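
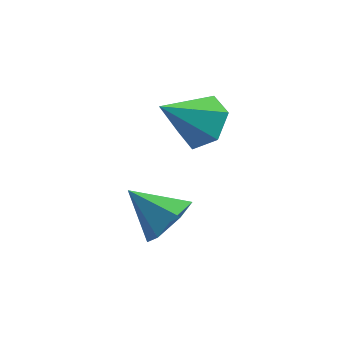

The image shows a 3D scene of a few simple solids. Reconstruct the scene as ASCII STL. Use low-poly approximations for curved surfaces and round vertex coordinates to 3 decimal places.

solid 
facet normal 0.539 0.533 -0.652
outer loop
vertex -1.082 4.274 3.052
vertex -1.897 4.268 2.374
vertex -1.805 5.047 3.087
endloop
endfacet
facet normal 0.221 0.164 0.961
outer loop
vertex -1.082 4.274 3.052
vertex -1.805 5.047 3.087
vertex -2.963 3.212 3.666
endloop
endfacet
facet normal 0.539 0.533 -0.652
outer loop
vertex -1.805 5.047 3.087
vertex -1.897 4.268 2.374
vertex -2.62 5.042 2.409
endloop
endfacet
facet normal -0.539 0.543 0.644
outer loop
vertex -1.805 5.047 3.087
vertex -2.62 5.042 2.409
vertex -2.963 3.212 3.666
endloop
endfacet
facet normal 0.539 0.533 -0.652
outer loop
vertex -2.62 5.042 2.409
vertex -1.897 4.268 2.374
vertex -2.711 4.262 1.696
endloop
endfacet
facet normal -0.987 0.155 -0.044
outer loop
vertex -2.62 5.042 2.409
vertex -2.711 4.262 1.696
vertex -2.963 3.212 3.666
endloop
endfacet
facet normal 0.539 0.533 -0.652
outer loop
vertex -2.711 4.262 1.696
vertex -1.897 4.268 2.374
vertex -1.988 3.489 1.662
endloop
endfacet
facet normal -0.674 -0.612 -0.413
outer loop
vertex -2.711 4.262 1.696
vertex -1.988 3.489 1.662
vertex -2.963 3.212 3.666
endloop
endfacet
facet normal 0.539 0.533 -0.652
outer loop
vertex -1.988 3.489 1.662
vertex -1.897 4.268 2.374
vertex -1.173 3.494 2.34
endloop
endfacet
facet normal 0.086 -0.992 -0.095
outer loop
vertex -1.988 3.489 1.662
vertex -1.173 3.494 2.34
vertex -2.963 3.212 3.666
endloop
endfacet
facet normal 0.539 0.533 -0.653
outer loop
vertex -1.173 3.494 2.34
vertex -1.897 4.268 2.374
vertex -1.082 4.274 3.052
endloop
endfacet
facet normal 0.534 -0.603 0.593
outer loop
vertex -1.173 3.494 2.34
vertex -1.082 4.274 3.052
vertex -2.963 3.212 3.666
endloop
endfacet
facet normal 0.811 -0.094 -0.578
outer loop
vertex -1.667 2.559 -0.06
vertex -2.2 1.988 -0.715
vertex -2.166 3.0 -0.832
endloop
endfacet
facet normal -0.079 0.843 0.532
outer loop
vertex -1.667 2.559 -0.06
vertex -2.166 3.0 -0.832
vertex -3.62 2.152 0.295
endloop
endfacet
facet normal 0.811 -0.094 -0.577
outer loop
vertex -2.166 3.0 -0.832
vertex -2.2 1.988 -0.715
vertex -2.699 2.429 -1.488
endloop
endfacet
facet normal -0.600 0.777 -0.189
outer loop
vertex -2.166 3.0 -0.832
vertex -2.699 2.429 -1.488
vertex -3.62 2.152 0.295
endloop
endfacet
facet normal 0.811 -0.095 -0.577
outer loop
vertex -2.699 2.429 -1.488
vertex -2.2 1.988 -0.715
vertex -2.734 1.416 -1.371
endloop
endfacet
facet normal -0.887 -0.023 -0.462
outer loop
vertex -2.699 2.429 -1.488
vertex -2.734 1.416 -1.371
vertex -3.62 2.152 0.295
endloop
endfacet
facet normal 0.811 -0.095 -0.577
outer loop
vertex -2.734 1.416 -1.371
vertex -2.2 1.988 -0.715
vertex -2.235 0.975 -0.598
endloop
endfacet
facet normal -0.652 -0.758 -0.012
outer loop
vertex -2.734 1.416 -1.371
vertex -2.235 0.975 -0.598
vertex -3.62 2.152 0.295
endloop
endfacet
facet normal 0.811 -0.095 -0.577
outer loop
vertex -2.235 0.975 -0.598
vertex -2.2 1.988 -0.715
vertex -1.702 1.546 0.057
endloop
endfacet
facet normal -0.131 -0.692 0.710
outer loop
vertex -2.235 0.975 -0.598
vertex -1.702 1.546 0.057
vertex -3.62 2.152 0.295
endloop
endfacet
facet normal 0.811 -0.095 -0.577
outer loop
vertex -1.702 1.546 0.057
vertex -2.2 1.988 -0.715
vertex -1.667 2.559 -0.06
endloop
endfacet
facet normal 0.156 0.108 0.982
outer loop
vertex -1.702 1.546 0.057
vertex -1.667 2.559 -0.06
vertex -3.62 2.152 0.295
endloop
endfacet

endsolid


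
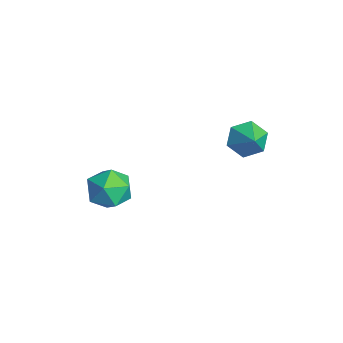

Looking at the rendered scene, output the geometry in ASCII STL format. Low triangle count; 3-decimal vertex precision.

solid 
facet normal 0.217 0.973 0.080
outer loop
vertex -0.969 -0.86 -4.048
vertex -1.822 -0.744 -3.154
vertex -0.65 -1.029 -2.861
endloop
endfacet
facet normal 0.789 0.601 -0.127
outer loop
vertex -0.969 -0.86 -4.048
vertex -0.65 -1.029 -2.861
vertex -0.21 -1.791 -3.736
endloop
endfacet
facet normal 0.626 0.264 -0.734
outer loop
vertex -0.969 -0.86 -4.048
vertex -0.21 -1.791 -3.736
vertex -1.11 -1.977 -4.57
endloop
endfacet
facet normal -0.048 0.428 -0.903
outer loop
vertex -0.969 -0.86 -4.048
vertex -1.11 -1.977 -4.57
vertex -2.106 -1.33 -4.21
endloop
endfacet
facet normal -0.301 0.866 -0.400
outer loop
vertex -0.969 -0.86 -4.048
vertex -2.106 -1.33 -4.21
vertex -1.822 -0.744 -3.154
endloop
endfacet
facet normal 0.922 0.106 0.371
outer loop
vertex -0.21 -1.791 -3.736
vertex -0.65 -1.029 -2.861
vertex -0.594 -2.25 -2.65
endloop
endfacet
facet normal -0.004 0.709 0.706
outer loop
vertex -0.65 -1.029 -2.861
vertex -1.822 -0.744 -3.154
vertex -1.59 -1.603 -2.29
endloop
endfacet
facet normal -0.841 0.536 -0.071
outer loop
vertex -1.822 -0.744 -3.154
vertex -2.106 -1.33 -4.21
vertex -2.49 -1.789 -3.124
endloop
endfacet
facet normal -0.432 -0.173 -0.885
outer loop
vertex -2.106 -1.33 -4.21
vertex -1.11 -1.977 -4.57
vertex -2.05 -2.551 -3.999
endloop
endfacet
facet normal 0.658 -0.438 -0.612
outer loop
vertex -1.11 -1.977 -4.57
vertex -0.21 -1.791 -3.736
vertex -0.878 -2.836 -3.706
endloop
endfacet
facet normal 0.048 -0.428 0.903
outer loop
vertex -1.731 -2.72 -2.812
vertex -0.594 -2.25 -2.65
vertex -1.59 -1.603 -2.29
endloop
endfacet
facet normal -0.626 -0.264 0.734
outer loop
vertex -1.731 -2.72 -2.812
vertex -1.59 -1.603 -2.29
vertex -2.49 -1.789 -3.124
endloop
endfacet
facet normal -0.789 -0.601 0.127
outer loop
vertex -1.731 -2.72 -2.812
vertex -2.49 -1.789 -3.124
vertex -2.05 -2.551 -3.999
endloop
endfacet
facet normal -0.217 -0.973 -0.080
outer loop
vertex -1.731 -2.72 -2.812
vertex -2.05 -2.551 -3.999
vertex -0.878 -2.836 -3.706
endloop
endfacet
facet normal 0.301 -0.866 0.400
outer loop
vertex -1.731 -2.72 -2.812
vertex -0.878 -2.836 -3.706
vertex -0.594 -2.25 -2.65
endloop
endfacet
facet normal 0.432 0.173 0.885
outer loop
vertex -1.59 -1.603 -2.29
vertex -0.594 -2.25 -2.65
vertex -0.65 -1.029 -2.861
endloop
endfacet
facet normal -0.658 0.438 0.612
outer loop
vertex -2.49 -1.789 -3.124
vertex -1.59 -1.603 -2.29
vertex -1.822 -0.744 -3.154
endloop
endfacet
facet normal -0.922 -0.106 -0.371
outer loop
vertex -2.05 -2.551 -3.999
vertex -2.49 -1.789 -3.124
vertex -2.106 -1.33 -4.21
endloop
endfacet
facet normal 0.004 -0.709 -0.706
outer loop
vertex -0.878 -2.836 -3.706
vertex -2.05 -2.551 -3.999
vertex -1.11 -1.977 -4.57
endloop
endfacet
facet normal 0.841 -0.536 0.071
outer loop
vertex -0.594 -2.25 -2.65
vertex -0.878 -2.836 -3.706
vertex -0.21 -1.791 -3.736
endloop
endfacet
facet normal -0.830 0.035 -0.557
outer loop
vertex 2.23 4.378 0.671
vertex 1.784 3.754 1.297
vertex 1.725 4.73 1.446
endloop
endfacet
facet normal 0.637 0.768 0.067
outer loop
vertex 2.23 4.378 0.671
vertex 1.725 4.73 1.446
vertex 2.896 3.706 2.043
endloop
endfacet
facet normal -0.830 0.035 -0.557
outer loop
vertex 1.725 4.73 1.446
vertex 1.784 3.754 1.297
vertex 1.279 4.106 2.072
endloop
endfacet
facet normal 0.170 0.634 0.754
outer loop
vertex 1.725 4.73 1.446
vertex 1.279 4.106 2.072
vertex 2.896 3.706 2.043
endloop
endfacet
facet normal -0.830 0.035 -0.557
outer loop
vertex 1.279 4.106 2.072
vertex 1.784 3.754 1.297
vertex 1.338 3.129 1.922
endloop
endfacet
facet normal -0.020 -0.153 0.988
outer loop
vertex 1.279 4.106 2.072
vertex 1.338 3.129 1.922
vertex 2.896 3.706 2.043
endloop
endfacet
facet normal -0.830 0.035 -0.557
outer loop
vertex 1.338 3.129 1.922
vertex 1.784 3.754 1.297
vertex 1.843 2.777 1.148
endloop
endfacet
facet normal 0.257 -0.806 0.534
outer loop
vertex 1.338 3.129 1.922
vertex 1.843 2.777 1.148
vertex 2.896 3.706 2.043
endloop
endfacet
facet normal -0.830 0.035 -0.557
outer loop
vertex 1.843 2.777 1.148
vertex 1.784 3.754 1.297
vertex 2.289 3.401 0.522
endloop
endfacet
facet normal 0.724 -0.672 -0.154
outer loop
vertex 1.843 2.777 1.148
vertex 2.289 3.401 0.522
vertex 2.896 3.706 2.043
endloop
endfacet
facet normal -0.830 0.035 -0.557
outer loop
vertex 2.289 3.401 0.522
vertex 1.784 3.754 1.297
vertex 2.23 4.378 0.671
endloop
endfacet
facet normal 0.915 0.114 -0.388
outer loop
vertex 2.289 3.401 0.522
vertex 2.23 4.378 0.671
vertex 2.896 3.706 2.043
endloop
endfacet

endsolid


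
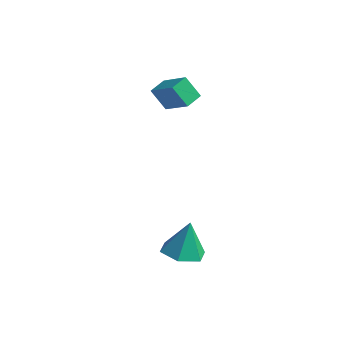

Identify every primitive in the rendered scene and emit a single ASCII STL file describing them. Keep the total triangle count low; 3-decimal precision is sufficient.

solid 
facet normal -0.741 0.251 -0.622
outer loop
vertex -1.057 1.187 0.446
vertex -0.873 1.99 0.551
vertex -0.348 1.137 -0.419
endloop
endfacet
facet normal -0.222 -0.967 -0.126
outer loop
vertex 0.853 0.73 0.589
vertex -1.057 1.187 0.446
vertex -0.348 1.137 -0.419
endloop
endfacet
facet normal -0.741 0.252 -0.623
outer loop
vertex -0.348 1.137 -0.419
vertex -0.873 1.99 0.551
vertex -0.163 1.94 -0.314
endloop
endfacet
facet normal 0.633 -0.045 -0.773
outer loop
vertex -0.163 1.94 -0.314
vertex 0.853 0.73 0.589
vertex -0.348 1.137 -0.419
endloop
endfacet
facet normal -0.633 0.044 0.773
outer loop
vertex -1.057 1.187 0.446
vertex 0.328 1.583 1.559
vertex -0.873 1.99 0.551
endloop
endfacet
facet normal -0.222 -0.967 -0.126
outer loop
vertex 0.143 0.78 1.454
vertex -1.057 1.187 0.446
vertex 0.853 0.73 0.589
endloop
endfacet
facet normal -0.634 0.045 0.772
outer loop
vertex 0.143 0.78 1.454
vertex 0.328 1.583 1.559
vertex -1.057 1.187 0.446
endloop
endfacet
facet normal 0.222 0.967 0.126
outer loop
vertex -0.873 1.99 0.551
vertex 0.328 1.583 1.559
vertex -0.163 1.94 -0.314
endloop
endfacet
facet normal 0.634 -0.044 -0.772
outer loop
vertex 1.037 1.533 0.694
vertex 0.853 0.73 0.589
vertex -0.163 1.94 -0.314
endloop
endfacet
facet normal 0.222 0.967 0.126
outer loop
vertex -0.163 1.94 -0.314
vertex 0.328 1.583 1.559
vertex 1.037 1.533 0.694
endloop
endfacet
facet normal 0.741 -0.251 0.623
outer loop
vertex 1.037 1.533 0.694
vertex 0.143 0.78 1.454
vertex 0.853 0.73 0.589
endloop
endfacet
facet normal 0.741 -0.252 0.622
outer loop
vertex 0.328 1.583 1.559
vertex 0.143 0.78 1.454
vertex 1.037 1.533 0.694
endloop
endfacet
facet normal -0.040 -0.361 -0.932
outer loop
vertex 3.813 -4.04 -3.988
vertex 2.909 -3.788 -4.047
vertex 3.583 -3.187 -4.309
endloop
endfacet
facet normal 0.875 0.358 0.325
outer loop
vertex 3.813 -4.04 -3.988
vertex 3.583 -3.187 -4.309
vertex 2.971 -3.232 -2.613
endloop
endfacet
facet normal -0.040 -0.361 -0.932
outer loop
vertex 3.583 -3.187 -4.309
vertex 2.909 -3.788 -4.047
vertex 2.679 -2.935 -4.368
endloop
endfacet
facet normal 0.259 0.958 0.119
outer loop
vertex 3.583 -3.187 -4.309
vertex 2.679 -2.935 -4.368
vertex 2.971 -3.232 -2.613
endloop
endfacet
facet normal -0.040 -0.361 -0.932
outer loop
vertex 2.679 -2.935 -4.368
vertex 2.909 -3.788 -4.047
vertex 2.006 -3.536 -4.106
endloop
endfacet
facet normal -0.597 0.769 0.229
outer loop
vertex 2.679 -2.935 -4.368
vertex 2.006 -3.536 -4.106
vertex 2.971 -3.232 -2.613
endloop
endfacet
facet normal -0.040 -0.361 -0.932
outer loop
vertex 2.006 -3.536 -4.106
vertex 2.909 -3.788 -4.047
vertex 2.236 -4.389 -3.785
endloop
endfacet
facet normal -0.838 -0.021 0.546
outer loop
vertex 2.006 -3.536 -4.106
vertex 2.236 -4.389 -3.785
vertex 2.971 -3.232 -2.613
endloop
endfacet
facet normal -0.040 -0.361 -0.932
outer loop
vertex 2.236 -4.389 -3.785
vertex 2.909 -3.788 -4.047
vertex 3.139 -4.641 -3.726
endloop
endfacet
facet normal -0.222 -0.621 0.752
outer loop
vertex 2.236 -4.389 -3.785
vertex 3.139 -4.641 -3.726
vertex 2.971 -3.232 -2.613
endloop
endfacet
facet normal -0.040 -0.361 -0.932
outer loop
vertex 3.139 -4.641 -3.726
vertex 2.909 -3.788 -4.047
vertex 3.813 -4.04 -3.988
endloop
endfacet
facet normal 0.634 -0.431 0.642
outer loop
vertex 3.139 -4.641 -3.726
vertex 3.813 -4.04 -3.988
vertex 2.971 -3.232 -2.613
endloop
endfacet

endsolid


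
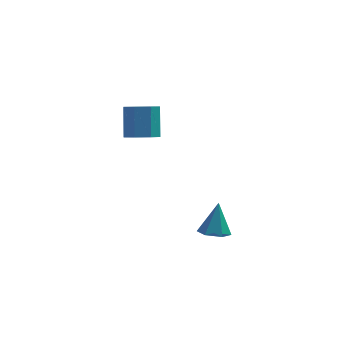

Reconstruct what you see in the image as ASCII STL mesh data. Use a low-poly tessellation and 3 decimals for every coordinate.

solid 
facet normal 0.001 -0.566 -0.825
outer loop
vertex 0.893 1.271 1.788
vertex 0.551 1.775 1.442
vertex 1.242 1.681 1.507
endloop
endfacet
facet normal 0.818 -0.474 0.325
outer loop
vertex 0.893 1.271 1.788
vertex 1.242 1.681 1.507
vertex 0.891 2.061 2.943
endloop
endfacet
facet normal 0.819 -0.473 0.325
outer loop
vertex 0.891 2.061 2.943
vertex 1.242 1.681 1.507
vertex 1.24 2.472 2.663
endloop
endfacet
facet normal -0.002 0.564 0.826
outer loop
vertex 0.891 2.061 2.943
vertex 1.24 2.472 2.663
vertex 0.549 2.565 2.598
endloop
endfacet
facet normal 0.001 -0.564 -0.826
outer loop
vertex 1.242 1.681 1.507
vertex 0.551 1.775 1.442
vertex 1.071 2.162 1.178
endloop
endfacet
facet normal 0.960 0.233 -0.158
outer loop
vertex 1.242 1.681 1.507
vertex 1.071 2.162 1.178
vertex 1.24 2.472 2.663
endloop
endfacet
facet normal 0.959 0.235 -0.158
outer loop
vertex 1.24 2.472 2.663
vertex 1.071 2.162 1.178
vertex 1.068 2.953 2.334
endloop
endfacet
facet normal -0.002 0.564 0.826
outer loop
vertex 1.24 2.472 2.663
vertex 1.068 2.953 2.334
vertex 0.549 2.565 2.598
endloop
endfacet
facet normal 0.001 -0.565 -0.825
outer loop
vertex 1.071 2.162 1.178
vertex 0.551 1.775 1.442
vertex 0.508 2.351 1.048
endloop
endfacet
facet normal 0.377 0.765 -0.522
outer loop
vertex 1.071 2.162 1.178
vertex 0.508 2.351 1.048
vertex 1.068 2.953 2.334
endloop
endfacet
facet normal 0.379 0.764 -0.523
outer loop
vertex 1.068 2.953 2.334
vertex 0.508 2.351 1.048
vertex 0.506 3.142 2.203
endloop
endfacet
facet normal -0.002 0.565 0.825
outer loop
vertex 1.068 2.953 2.334
vertex 0.506 3.142 2.203
vertex 0.549 2.565 2.598
endloop
endfacet
facet normal 0.002 -0.564 -0.825
outer loop
vertex 0.508 2.351 1.048
vertex 0.551 1.775 1.442
vertex -0.022 2.106 1.214
endloop
endfacet
facet normal -0.488 0.720 -0.494
outer loop
vertex 0.508 2.351 1.048
vertex -0.022 2.106 1.214
vertex 0.506 3.142 2.203
endloop
endfacet
facet normal -0.488 0.720 -0.493
outer loop
vertex 0.506 3.142 2.203
vertex -0.022 2.106 1.214
vertex -0.024 2.897 2.37
endloop
endfacet
facet normal -0.001 0.565 0.825
outer loop
vertex 0.506 3.142 2.203
vertex -0.024 2.897 2.37
vertex 0.549 2.565 2.598
endloop
endfacet
facet normal 0.002 -0.565 -0.825
outer loop
vertex -0.022 2.106 1.214
vertex 0.551 1.775 1.442
vertex -0.121 1.611 1.553
endloop
endfacet
facet normal -0.987 0.134 -0.093
outer loop
vertex -0.022 2.106 1.214
vertex -0.121 1.611 1.553
vertex -0.024 2.897 2.37
endloop
endfacet
facet normal -0.987 0.134 -0.093
outer loop
vertex -0.024 2.897 2.37
vertex -0.121 1.611 1.553
vertex -0.123 2.402 2.708
endloop
endfacet
facet normal -0.002 0.564 0.826
outer loop
vertex -0.024 2.897 2.37
vertex -0.123 2.402 2.708
vertex 0.549 2.565 2.598
endloop
endfacet
facet normal 0.002 -0.565 -0.825
outer loop
vertex -0.121 1.611 1.553
vertex 0.551 1.775 1.442
vertex 0.286 1.24 1.808
endloop
endfacet
facet normal -0.742 -0.554 0.378
outer loop
vertex -0.121 1.611 1.553
vertex 0.286 1.24 1.808
vertex -0.123 2.402 2.708
endloop
endfacet
facet normal -0.742 -0.554 0.377
outer loop
vertex -0.123 2.402 2.708
vertex 0.286 1.24 1.808
vertex 0.284 2.03 2.963
endloop
endfacet
facet normal -0.002 0.564 0.826
outer loop
vertex -0.123 2.402 2.708
vertex 0.284 2.03 2.963
vertex 0.549 2.565 2.598
endloop
endfacet
facet normal 0.002 -0.565 -0.825
outer loop
vertex 0.286 1.24 1.808
vertex 0.551 1.775 1.442
vertex 0.893 1.271 1.788
endloop
endfacet
facet normal 0.061 -0.824 0.564
outer loop
vertex 0.286 1.24 1.808
vertex 0.893 1.271 1.788
vertex 0.284 2.03 2.963
endloop
endfacet
facet normal 0.061 -0.824 0.564
outer loop
vertex 0.284 2.03 2.963
vertex 0.893 1.271 1.788
vertex 0.891 2.061 2.943
endloop
endfacet
facet normal -0.002 0.564 0.826
outer loop
vertex 0.284 2.03 2.963
vertex 0.891 2.061 2.943
vertex 0.549 2.565 2.598
endloop
endfacet
facet normal -0.129 -0.409 -0.903
outer loop
vertex 3.455 -2.025 -0.993
vertex 3.113 -2.476 -0.74
vertex 2.842 -1.955 -0.937
endloop
endfacet
facet normal 0.108 0.993 -0.056
outer loop
vertex 3.455 -2.025 -0.993
vertex 2.842 -1.955 -0.937
vertex 3.287 -1.924 0.48
endloop
endfacet
facet normal -0.129 -0.409 -0.903
outer loop
vertex 2.842 -1.955 -0.937
vertex 3.113 -2.476 -0.74
vertex 2.5 -2.406 -0.684
endloop
endfacet
facet normal -0.718 0.663 0.211
outer loop
vertex 2.842 -1.955 -0.937
vertex 2.5 -2.406 -0.684
vertex 3.287 -1.924 0.48
endloop
endfacet
facet normal -0.129 -0.409 -0.903
outer loop
vertex 2.5 -2.406 -0.684
vertex 3.113 -2.476 -0.74
vertex 2.771 -2.927 -0.487
endloop
endfacet
facet normal -0.779 -0.178 0.601
outer loop
vertex 2.5 -2.406 -0.684
vertex 2.771 -2.927 -0.487
vertex 3.287 -1.924 0.48
endloop
endfacet
facet normal -0.129 -0.409 -0.903
outer loop
vertex 2.771 -2.927 -0.487
vertex 3.113 -2.476 -0.74
vertex 3.385 -2.997 -0.543
endloop
endfacet
facet normal -0.013 -0.691 0.723
outer loop
vertex 2.771 -2.927 -0.487
vertex 3.385 -2.997 -0.543
vertex 3.287 -1.924 0.48
endloop
endfacet
facet normal -0.128 -0.408 -0.904
outer loop
vertex 3.385 -2.997 -0.543
vertex 3.113 -2.476 -0.74
vertex 3.727 -2.546 -0.795
endloop
endfacet
facet normal 0.813 -0.361 0.457
outer loop
vertex 3.385 -2.997 -0.543
vertex 3.727 -2.546 -0.795
vertex 3.287 -1.924 0.48
endloop
endfacet
facet normal -0.128 -0.410 -0.903
outer loop
vertex 3.727 -2.546 -0.795
vertex 3.113 -2.476 -0.74
vertex 3.455 -2.025 -0.993
endloop
endfacet
facet normal 0.874 0.482 0.067
outer loop
vertex 3.727 -2.546 -0.795
vertex 3.455 -2.025 -0.993
vertex 3.287 -1.924 0.48
endloop
endfacet

endsolid


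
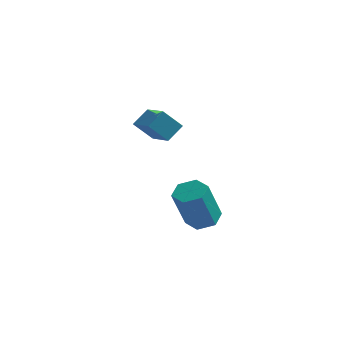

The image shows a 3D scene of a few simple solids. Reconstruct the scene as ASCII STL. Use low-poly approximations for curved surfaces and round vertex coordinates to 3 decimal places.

solid 
facet normal 0.197 0.328 -0.924
outer loop
vertex 0.879 0.671 -2.884
vertex 0.262 1.146 -2.847
vertex 0.962 1.396 -2.609
endloop
endfacet
facet normal 0.975 -0.168 0.148
outer loop
vertex 0.879 0.671 -2.884
vertex 0.962 1.396 -2.609
vertex 0.475 -0.002 -0.99
endloop
endfacet
facet normal 0.975 -0.168 0.148
outer loop
vertex 0.475 -0.002 -0.99
vertex 0.962 1.396 -2.609
vertex 0.558 0.723 -0.715
endloop
endfacet
facet normal -0.198 -0.328 0.924
outer loop
vertex 0.475 -0.002 -0.99
vertex 0.558 0.723 -0.715
vertex -0.142 0.474 -0.953
endloop
endfacet
facet normal 0.197 0.328 -0.924
outer loop
vertex 0.962 1.396 -2.609
vertex 0.262 1.146 -2.847
vertex 0.345 1.871 -2.572
endloop
endfacet
facet normal 0.578 0.722 0.380
outer loop
vertex 0.962 1.396 -2.609
vertex 0.345 1.871 -2.572
vertex 0.558 0.723 -0.715
endloop
endfacet
facet normal 0.579 0.721 0.380
outer loop
vertex 0.558 0.723 -0.715
vertex 0.345 1.871 -2.572
vertex -0.059 1.199 -0.678
endloop
endfacet
facet normal -0.198 -0.328 0.924
outer loop
vertex 0.558 0.723 -0.715
vertex -0.059 1.199 -0.678
vertex -0.142 0.474 -0.953
endloop
endfacet
facet normal 0.198 0.328 -0.924
outer loop
vertex 0.345 1.871 -2.572
vertex 0.262 1.146 -2.847
vertex -0.355 1.622 -2.81
endloop
endfacet
facet normal -0.395 0.889 0.231
outer loop
vertex 0.345 1.871 -2.572
vertex -0.355 1.622 -2.81
vertex -0.059 1.199 -0.678
endloop
endfacet
facet normal -0.396 0.889 0.231
outer loop
vertex -0.059 1.199 -0.678
vertex -0.355 1.622 -2.81
vertex -0.759 0.949 -0.916
endloop
endfacet
facet normal -0.197 -0.328 0.924
outer loop
vertex -0.059 1.199 -0.678
vertex -0.759 0.949 -0.916
vertex -0.142 0.474 -0.953
endloop
endfacet
facet normal 0.198 0.328 -0.924
outer loop
vertex -0.355 1.622 -2.81
vertex 0.262 1.146 -2.847
vertex -0.438 0.897 -3.085
endloop
endfacet
facet normal -0.975 0.168 -0.148
outer loop
vertex -0.355 1.622 -2.81
vertex -0.438 0.897 -3.085
vertex -0.759 0.949 -0.916
endloop
endfacet
facet normal -0.975 0.168 -0.148
outer loop
vertex -0.759 0.949 -0.916
vertex -0.438 0.897 -3.085
vertex -0.842 0.224 -1.191
endloop
endfacet
facet normal -0.197 -0.328 0.924
outer loop
vertex -0.759 0.949 -0.916
vertex -0.842 0.224 -1.191
vertex -0.142 0.474 -0.953
endloop
endfacet
facet normal 0.198 0.328 -0.924
outer loop
vertex -0.438 0.897 -3.085
vertex 0.262 1.146 -2.847
vertex 0.179 0.421 -3.122
endloop
endfacet
facet normal -0.579 -0.721 -0.380
outer loop
vertex -0.438 0.897 -3.085
vertex 0.179 0.421 -3.122
vertex -0.842 0.224 -1.191
endloop
endfacet
facet normal -0.579 -0.722 -0.380
outer loop
vertex -0.842 0.224 -1.191
vertex 0.179 0.421 -3.122
vertex -0.225 -0.251 -1.228
endloop
endfacet
facet normal -0.197 -0.328 0.924
outer loop
vertex -0.842 0.224 -1.191
vertex -0.225 -0.251 -1.228
vertex -0.142 0.474 -0.953
endloop
endfacet
facet normal 0.197 0.328 -0.924
outer loop
vertex 0.179 0.421 -3.122
vertex 0.262 1.146 -2.847
vertex 0.879 0.671 -2.884
endloop
endfacet
facet normal 0.396 -0.889 -0.231
outer loop
vertex 0.179 0.421 -3.122
vertex 0.879 0.671 -2.884
vertex -0.225 -0.251 -1.228
endloop
endfacet
facet normal 0.395 -0.889 -0.232
outer loop
vertex -0.225 -0.251 -1.228
vertex 0.879 0.671 -2.884
vertex 0.475 -0.002 -0.99
endloop
endfacet
facet normal -0.198 -0.328 0.924
outer loop
vertex -0.225 -0.251 -1.228
vertex 0.475 -0.002 -0.99
vertex -0.142 0.474 -0.953
endloop
endfacet
facet normal -0.645 -0.221 0.732
outer loop
vertex -1.581 -0.484 3.018
vertex -1.163 0.169 3.583
vertex -2.498 0.536 2.518
endloop
endfacet
facet normal -0.435 -0.680 -0.590
outer loop
vertex -1.757 0.791 1.677
vertex -1.581 -0.484 3.018
vertex -2.498 0.536 2.518
endloop
endfacet
facet normal -0.645 -0.222 0.732
outer loop
vertex -2.498 0.536 2.518
vertex -1.163 0.169 3.583
vertex -2.08 1.189 3.084
endloop
endfacet
facet normal -0.628 0.699 -0.342
outer loop
vertex -2.08 1.189 3.084
vertex -1.757 0.791 1.677
vertex -2.498 0.536 2.518
endloop
endfacet
facet normal 0.629 -0.698 0.342
outer loop
vertex -1.581 -0.484 3.018
vertex -0.422 0.424 2.742
vertex -1.163 0.169 3.583
endloop
endfacet
facet normal -0.436 -0.680 -0.589
outer loop
vertex -0.84 -0.229 2.176
vertex -1.581 -0.484 3.018
vertex -1.757 0.791 1.677
endloop
endfacet
facet normal 0.629 -0.699 0.342
outer loop
vertex -0.84 -0.229 2.176
vertex -0.422 0.424 2.742
vertex -1.581 -0.484 3.018
endloop
endfacet
facet normal 0.435 0.680 0.590
outer loop
vertex -1.163 0.169 3.583
vertex -0.422 0.424 2.742
vertex -2.08 1.189 3.084
endloop
endfacet
facet normal -0.629 0.698 -0.342
outer loop
vertex -1.339 1.444 2.242
vertex -1.757 0.791 1.677
vertex -2.08 1.189 3.084
endloop
endfacet
facet normal 0.436 0.680 0.589
outer loop
vertex -2.08 1.189 3.084
vertex -0.422 0.424 2.742
vertex -1.339 1.444 2.242
endloop
endfacet
facet normal 0.644 0.221 -0.732
outer loop
vertex -1.339 1.444 2.242
vertex -0.84 -0.229 2.176
vertex -1.757 0.791 1.677
endloop
endfacet
facet normal 0.645 0.221 -0.732
outer loop
vertex -0.422 0.424 2.742
vertex -0.84 -0.229 2.176
vertex -1.339 1.444 2.242
endloop
endfacet

endsolid


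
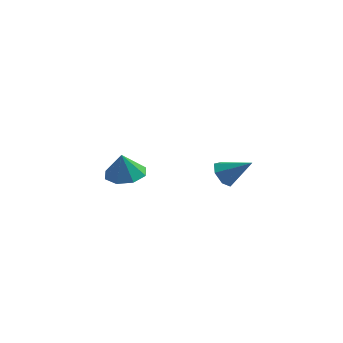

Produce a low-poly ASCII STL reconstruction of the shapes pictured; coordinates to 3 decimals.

solid 
facet normal 0.115 0.078 -0.990
outer loop
vertex -1.534 1.64 -2.922
vertex -1.997 2.353 -2.92
vertex -1.17 2.172 -2.838
endloop
endfacet
facet normal 0.599 -0.507 0.620
outer loop
vertex -1.534 1.64 -2.922
vertex -1.17 2.172 -2.838
vertex -2.123 2.267 -1.84
endloop
endfacet
facet normal 0.116 0.079 -0.990
outer loop
vertex -1.17 2.172 -2.838
vertex -1.997 2.353 -2.92
vertex -1.291 2.811 -2.801
endloop
endfacet
facet normal 0.724 0.098 0.682
outer loop
vertex -1.17 2.172 -2.838
vertex -1.291 2.811 -2.801
vertex -2.123 2.267 -1.84
endloop
endfacet
facet normal 0.116 0.079 -0.990
outer loop
vertex -1.291 2.811 -2.801
vertex -1.997 2.353 -2.92
vertex -1.825 3.181 -2.834
endloop
endfacet
facet normal 0.386 0.618 0.684
outer loop
vertex -1.291 2.811 -2.801
vertex -1.825 3.181 -2.834
vertex -2.123 2.267 -1.84
endloop
endfacet
facet normal 0.115 0.079 -0.990
outer loop
vertex -1.825 3.181 -2.834
vertex -1.997 2.353 -2.92
vertex -2.46 3.066 -2.917
endloop
endfacet
facet normal -0.217 0.750 0.625
outer loop
vertex -1.825 3.181 -2.834
vertex -2.46 3.066 -2.917
vertex -2.123 2.267 -1.84
endloop
endfacet
facet normal 0.115 0.079 -0.990
outer loop
vertex -2.46 3.066 -2.917
vertex -1.997 2.353 -2.92
vertex -2.824 2.533 -3.002
endloop
endfacet
facet normal -0.734 0.415 0.538
outer loop
vertex -2.46 3.066 -2.917
vertex -2.824 2.533 -3.002
vertex -2.123 2.267 -1.84
endloop
endfacet
facet normal 0.115 0.078 -0.990
outer loop
vertex -2.824 2.533 -3.002
vertex -1.997 2.353 -2.92
vertex -2.703 1.895 -3.038
endloop
endfacet
facet normal -0.859 -0.190 0.475
outer loop
vertex -2.824 2.533 -3.002
vertex -2.703 1.895 -3.038
vertex -2.123 2.267 -1.84
endloop
endfacet
facet normal 0.115 0.078 -0.990
outer loop
vertex -2.703 1.895 -3.038
vertex -1.997 2.353 -2.92
vertex -2.169 1.525 -3.005
endloop
endfacet
facet normal -0.521 -0.710 0.473
outer loop
vertex -2.703 1.895 -3.038
vertex -2.169 1.525 -3.005
vertex -2.123 2.267 -1.84
endloop
endfacet
facet normal 0.115 0.078 -0.990
outer loop
vertex -2.169 1.525 -3.005
vertex -1.997 2.353 -2.92
vertex -1.534 1.64 -2.922
endloop
endfacet
facet normal 0.083 -0.842 0.533
outer loop
vertex -2.169 1.525 -3.005
vertex -1.534 1.64 -2.922
vertex -2.123 2.267 -1.84
endloop
endfacet
facet normal -0.814 0.017 -0.580
outer loop
vertex 2.666 -1.327 -0.661
vertex 2.364 -1.04 -0.229
vertex 2.688 -0.807 -0.677
endloop
endfacet
facet normal 0.853 -0.052 -0.520
outer loop
vertex 2.666 -1.327 -0.661
vertex 2.688 -0.807 -0.677
vertex 3.396 -1.06 0.509
endloop
endfacet
facet normal -0.814 0.016 -0.580
outer loop
vertex 2.688 -0.807 -0.677
vertex 2.364 -1.04 -0.229
vertex 2.466 -0.462 -0.356
endloop
endfacet
facet normal 0.682 0.683 -0.262
outer loop
vertex 2.688 -0.807 -0.677
vertex 2.466 -0.462 -0.356
vertex 3.396 -1.06 0.509
endloop
endfacet
facet normal -0.813 0.015 -0.583
outer loop
vertex 2.466 -0.462 -0.356
vertex 2.364 -1.04 -0.229
vertex 2.166 -0.553 0.06
endloop
endfacet
facet normal 0.237 0.899 0.367
outer loop
vertex 2.466 -0.462 -0.356
vertex 2.166 -0.553 0.06
vertex 3.396 -1.06 0.509
endloop
endfacet
facet normal -0.812 0.016 -0.583
outer loop
vertex 2.166 -0.553 0.06
vertex 2.364 -1.04 -0.229
vertex 2.015 -1.01 0.258
endloop
endfacet
facet normal -0.146 0.433 0.889
outer loop
vertex 2.166 -0.553 0.06
vertex 2.015 -1.01 0.258
vertex 3.396 -1.06 0.509
endloop
endfacet
facet normal -0.812 0.015 -0.583
outer loop
vertex 2.015 -1.01 0.258
vertex 2.364 -1.04 -0.229
vertex 2.127 -1.489 0.09
endloop
endfacet
facet normal -0.179 -0.363 0.914
outer loop
vertex 2.015 -1.01 0.258
vertex 2.127 -1.489 0.09
vertex 3.396 -1.06 0.509
endloop
endfacet
facet normal -0.814 0.017 -0.581
outer loop
vertex 2.127 -1.489 0.09
vertex 2.364 -1.04 -0.229
vertex 2.416 -1.631 -0.319
endloop
endfacet
facet normal 0.161 -0.891 0.424
outer loop
vertex 2.127 -1.489 0.09
vertex 2.416 -1.631 -0.319
vertex 3.396 -1.06 0.509
endloop
endfacet
facet normal -0.814 0.017 -0.580
outer loop
vertex 2.416 -1.631 -0.319
vertex 2.364 -1.04 -0.229
vertex 2.666 -1.327 -0.661
endloop
endfacet
facet normal 0.621 -0.753 -0.216
outer loop
vertex 2.416 -1.631 -0.319
vertex 2.666 -1.327 -0.661
vertex 3.396 -1.06 0.509
endloop
endfacet

endsolid


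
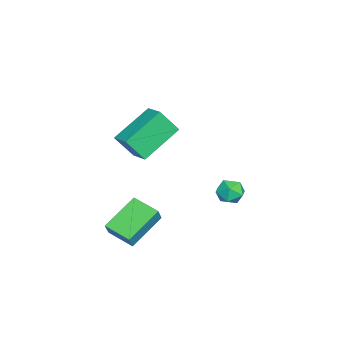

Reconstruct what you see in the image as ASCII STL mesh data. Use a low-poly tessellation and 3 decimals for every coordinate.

solid 
facet normal -0.709 0.501 0.495
outer loop
vertex -0.754 -2.027 -1.266
vertex -0.183 -0.912 -1.577
vertex -1.231 -1.985 -1.992
endloop
endfacet
facet normal -0.443 -0.864 0.241
outer loop
vertex 0.103 -2.928 -2.923
vertex -0.754 -2.027 -1.266
vertex -1.231 -1.985 -1.992
endloop
endfacet
facet normal -0.710 0.502 0.495
outer loop
vertex -1.231 -1.985 -1.992
vertex -0.183 -0.912 -1.577
vertex -0.66 -0.871 -2.303
endloop
endfacet
facet normal -0.549 0.048 -0.835
outer loop
vertex -0.66 -0.871 -2.303
vertex 0.103 -2.928 -2.923
vertex -1.231 -1.985 -1.992
endloop
endfacet
facet normal 0.549 -0.048 0.835
outer loop
vertex -0.754 -2.027 -1.266
vertex 1.151 -1.855 -2.508
vertex -0.183 -0.912 -1.577
endloop
endfacet
facet normal -0.442 -0.864 0.241
outer loop
vertex 0.58 -2.969 -2.197
vertex -0.754 -2.027 -1.266
vertex 0.103 -2.928 -2.923
endloop
endfacet
facet normal 0.549 -0.048 0.835
outer loop
vertex 0.58 -2.969 -2.197
vertex 1.151 -1.855 -2.508
vertex -0.754 -2.027 -1.266
endloop
endfacet
facet normal 0.442 0.864 -0.242
outer loop
vertex -0.183 -0.912 -1.577
vertex 1.151 -1.855 -2.508
vertex -0.66 -0.871 -2.303
endloop
endfacet
facet normal -0.549 0.048 -0.835
outer loop
vertex 0.674 -1.813 -3.234
vertex 0.103 -2.928 -2.923
vertex -0.66 -0.871 -2.303
endloop
endfacet
facet normal 0.442 0.864 -0.241
outer loop
vertex -0.66 -0.871 -2.303
vertex 1.151 -1.855 -2.508
vertex 0.674 -1.813 -3.234
endloop
endfacet
facet normal 0.710 -0.501 -0.495
outer loop
vertex 0.674 -1.813 -3.234
vertex 0.58 -2.969 -2.197
vertex 0.103 -2.928 -2.923
endloop
endfacet
facet normal 0.709 -0.502 -0.495
outer loop
vertex 1.151 -1.855 -2.508
vertex 0.58 -2.969 -2.197
vertex 0.674 -1.813 -3.234
endloop
endfacet
facet normal 0.093 0.911 -0.403
outer loop
vertex -3.645 1.832 -3.089
vertex -4.147 2.08 -2.644
vertex -3.458 2.095 -2.451
endloop
endfacet
facet normal 0.709 0.554 -0.436
outer loop
vertex -3.645 1.832 -3.089
vertex -3.458 2.095 -2.451
vertex -3.146 1.501 -2.698
endloop
endfacet
facet normal 0.596 -0.049 -0.802
outer loop
vertex -3.645 1.832 -3.089
vertex -3.146 1.501 -2.698
vertex -3.642 1.118 -3.043
endloop
endfacet
facet normal -0.092 -0.064 -0.994
outer loop
vertex -3.645 1.832 -3.089
vertex -3.642 1.118 -3.043
vertex -4.26 1.476 -3.009
endloop
endfacet
facet normal -0.403 0.527 -0.748
outer loop
vertex -3.645 1.832 -3.089
vertex -4.26 1.476 -3.009
vertex -4.147 2.08 -2.644
endloop
endfacet
facet normal 0.898 0.376 0.230
outer loop
vertex -3.146 1.501 -2.698
vertex -3.458 2.095 -2.451
vertex -3.34 1.544 -2.011
endloop
endfacet
facet normal -0.100 0.954 0.283
outer loop
vertex -3.458 2.095 -2.451
vertex -4.147 2.08 -2.644
vertex -3.958 1.902 -1.977
endloop
endfacet
facet normal -0.901 0.335 -0.275
outer loop
vertex -4.147 2.08 -2.644
vertex -4.26 1.476 -3.009
vertex -4.454 1.519 -2.322
endloop
endfacet
facet normal -0.398 -0.623 -0.673
outer loop
vertex -4.26 1.476 -3.009
vertex -3.642 1.118 -3.043
vertex -4.142 0.925 -2.569
endloop
endfacet
facet normal 0.714 -0.599 -0.362
outer loop
vertex -3.642 1.118 -3.043
vertex -3.146 1.501 -2.698
vertex -3.453 0.94 -2.376
endloop
endfacet
facet normal 0.092 0.064 0.994
outer loop
vertex -3.955 1.188 -1.931
vertex -3.34 1.544 -2.011
vertex -3.958 1.902 -1.977
endloop
endfacet
facet normal -0.596 0.049 0.802
outer loop
vertex -3.955 1.188 -1.931
vertex -3.958 1.902 -1.977
vertex -4.454 1.519 -2.322
endloop
endfacet
facet normal -0.709 -0.554 0.436
outer loop
vertex -3.955 1.188 -1.931
vertex -4.454 1.519 -2.322
vertex -4.142 0.925 -2.569
endloop
endfacet
facet normal -0.093 -0.911 0.403
outer loop
vertex -3.955 1.188 -1.931
vertex -4.142 0.925 -2.569
vertex -3.453 0.94 -2.376
endloop
endfacet
facet normal 0.403 -0.527 0.748
outer loop
vertex -3.955 1.188 -1.931
vertex -3.453 0.94 -2.376
vertex -3.34 1.544 -2.011
endloop
endfacet
facet normal 0.398 0.623 0.673
outer loop
vertex -3.958 1.902 -1.977
vertex -3.34 1.544 -2.011
vertex -3.458 2.095 -2.451
endloop
endfacet
facet normal -0.714 0.599 0.362
outer loop
vertex -4.454 1.519 -2.322
vertex -3.958 1.902 -1.977
vertex -4.147 2.08 -2.644
endloop
endfacet
facet normal -0.898 -0.376 -0.230
outer loop
vertex -4.142 0.925 -2.569
vertex -4.454 1.519 -2.322
vertex -4.26 1.476 -3.009
endloop
endfacet
facet normal 0.100 -0.954 -0.283
outer loop
vertex -3.453 0.94 -2.376
vertex -4.142 0.925 -2.569
vertex -3.642 1.118 -3.043
endloop
endfacet
facet normal 0.901 -0.335 0.275
outer loop
vertex -3.34 1.544 -2.011
vertex -3.453 0.94 -2.376
vertex -3.146 1.501 -2.698
endloop
endfacet
facet normal -0.659 0.554 0.508
outer loop
vertex -2.042 -1.651 3.342
vertex -1.299 -1.031 3.63
vertex -2.247 -0.904 2.261
endloop
endfacet
facet normal -0.735 -0.615 -0.286
outer loop
vertex -0.881 -2.049 1.21
vertex -2.042 -1.651 3.342
vertex -2.247 -0.904 2.261
endloop
endfacet
facet normal -0.660 0.553 0.508
outer loop
vertex -2.247 -0.904 2.261
vertex -1.299 -1.031 3.63
vertex -1.504 -0.283 2.55
endloop
endfacet
facet normal -0.154 0.562 -0.813
outer loop
vertex -1.504 -0.283 2.55
vertex -0.881 -2.049 1.21
vertex -2.247 -0.904 2.261
endloop
endfacet
facet normal 0.154 -0.562 0.813
outer loop
vertex -2.042 -1.651 3.342
vertex 0.067 -2.176 2.579
vertex -1.299 -1.031 3.63
endloop
endfacet
facet normal -0.735 -0.614 -0.286
outer loop
vertex -0.676 -2.797 2.29
vertex -2.042 -1.651 3.342
vertex -0.881 -2.049 1.21
endloop
endfacet
facet normal 0.154 -0.562 0.812
outer loop
vertex -0.676 -2.797 2.29
vertex 0.067 -2.176 2.579
vertex -2.042 -1.651 3.342
endloop
endfacet
facet normal 0.735 0.615 0.286
outer loop
vertex -1.299 -1.031 3.63
vertex 0.067 -2.176 2.579
vertex -1.504 -0.283 2.55
endloop
endfacet
facet normal -0.154 0.562 -0.813
outer loop
vertex -0.138 -1.429 1.498
vertex -0.881 -2.049 1.21
vertex -1.504 -0.283 2.55
endloop
endfacet
facet normal 0.735 0.615 0.285
outer loop
vertex -1.504 -0.283 2.55
vertex 0.067 -2.176 2.579
vertex -0.138 -1.429 1.498
endloop
endfacet
facet normal 0.659 -0.554 -0.509
outer loop
vertex -0.138 -1.429 1.498
vertex -0.676 -2.797 2.29
vertex -0.881 -2.049 1.21
endloop
endfacet
facet normal 0.660 -0.554 -0.508
outer loop
vertex 0.067 -2.176 2.579
vertex -0.676 -2.797 2.29
vertex -0.138 -1.429 1.498
endloop
endfacet

endsolid


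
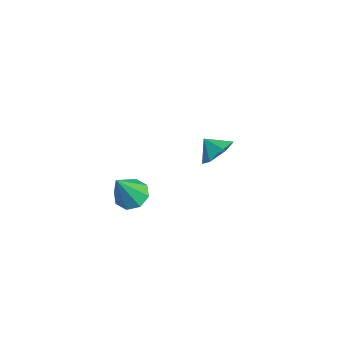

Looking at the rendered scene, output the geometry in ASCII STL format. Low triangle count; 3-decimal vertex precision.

solid 
facet normal -0.143 0.429 -0.892
outer loop
vertex 4.389 -2.306 -1.185
vertex 3.739 -2.875 -1.355
vertex 3.788 -2.08 -0.98
endloop
endfacet
facet normal 0.452 0.629 0.632
outer loop
vertex 4.389 -2.306 -1.185
vertex 3.788 -2.08 -0.98
vertex 4.041 -3.785 0.535
endloop
endfacet
facet normal -0.142 0.429 -0.892
outer loop
vertex 3.788 -2.08 -0.98
vertex 3.739 -2.875 -1.355
vertex 3.159 -2.319 -0.995
endloop
endfacet
facet normal -0.254 0.621 0.741
outer loop
vertex 3.788 -2.08 -0.98
vertex 3.159 -2.319 -0.995
vertex 4.041 -3.785 0.535
endloop
endfacet
facet normal -0.142 0.429 -0.892
outer loop
vertex 3.159 -2.319 -0.995
vertex 3.739 -2.875 -1.355
vertex 2.87 -2.884 -1.221
endloop
endfacet
facet normal -0.782 0.159 0.603
outer loop
vertex 3.159 -2.319 -0.995
vertex 2.87 -2.884 -1.221
vertex 4.041 -3.785 0.535
endloop
endfacet
facet normal -0.142 0.430 -0.891
outer loop
vertex 2.87 -2.884 -1.221
vertex 3.739 -2.875 -1.355
vertex 3.09 -3.443 -1.526
endloop
endfacet
facet normal -0.821 -0.486 0.298
outer loop
vertex 2.87 -2.884 -1.221
vertex 3.09 -3.443 -1.526
vertex 4.041 -3.785 0.535
endloop
endfacet
facet normal -0.141 0.430 -0.892
outer loop
vertex 3.09 -3.443 -1.526
vertex 3.739 -2.875 -1.355
vertex 3.69 -3.669 -1.73
endloop
endfacet
facet normal -0.351 -0.937 0.006
outer loop
vertex 3.09 -3.443 -1.526
vertex 3.69 -3.669 -1.73
vertex 4.041 -3.785 0.535
endloop
endfacet
facet normal -0.142 0.430 -0.892
outer loop
vertex 3.69 -3.669 -1.73
vertex 3.739 -2.875 -1.355
vertex 4.32 -3.43 -1.715
endloop
endfacet
facet normal 0.355 -0.929 -0.103
outer loop
vertex 3.69 -3.669 -1.73
vertex 4.32 -3.43 -1.715
vertex 4.041 -3.785 0.535
endloop
endfacet
facet normal -0.142 0.429 -0.892
outer loop
vertex 4.32 -3.43 -1.715
vertex 3.739 -2.875 -1.355
vertex 4.609 -2.865 -1.489
endloop
endfacet
facet normal 0.884 -0.466 0.036
outer loop
vertex 4.32 -3.43 -1.715
vertex 4.609 -2.865 -1.489
vertex 4.041 -3.785 0.535
endloop
endfacet
facet normal -0.142 0.429 -0.892
outer loop
vertex 4.609 -2.865 -1.489
vertex 3.739 -2.875 -1.355
vertex 4.389 -2.306 -1.185
endloop
endfacet
facet normal 0.923 0.178 0.340
outer loop
vertex 4.609 -2.865 -1.489
vertex 4.389 -2.306 -1.185
vertex 4.041 -3.785 0.535
endloop
endfacet
facet normal 0.691 0.361 -0.626
outer loop
vertex 1.503 3.384 -3.135
vertex 0.843 3.325 -3.898
vertex 0.902 4.169 -3.346
endloop
endfacet
facet normal -0.116 0.174 0.978
outer loop
vertex 1.503 3.384 -3.135
vertex 0.902 4.169 -3.346
vertex 0.097 2.935 -3.222
endloop
endfacet
facet normal 0.692 0.361 -0.626
outer loop
vertex 0.902 4.169 -3.346
vertex 0.843 3.325 -3.898
vertex 0.243 4.109 -4.109
endloop
endfacet
facet normal -0.676 0.496 0.545
outer loop
vertex 0.902 4.169 -3.346
vertex 0.243 4.109 -4.109
vertex 0.097 2.935 -3.222
endloop
endfacet
facet normal 0.692 0.361 -0.626
outer loop
vertex 0.243 4.109 -4.109
vertex 0.843 3.325 -3.898
vertex 0.184 3.265 -4.661
endloop
endfacet
facet normal -0.995 0.095 -0.038
outer loop
vertex 0.243 4.109 -4.109
vertex 0.184 3.265 -4.661
vertex 0.097 2.935 -3.222
endloop
endfacet
facet normal 0.692 0.361 -0.626
outer loop
vertex 0.184 3.265 -4.661
vertex 0.843 3.325 -3.898
vertex 0.784 2.481 -4.45
endloop
endfacet
facet normal -0.754 -0.628 -0.190
outer loop
vertex 0.184 3.265 -4.661
vertex 0.784 2.481 -4.45
vertex 0.097 2.935 -3.222
endloop
endfacet
facet normal 0.691 0.361 -0.626
outer loop
vertex 0.784 2.481 -4.45
vertex 0.843 3.325 -3.898
vertex 1.444 2.541 -3.687
endloop
endfacet
facet normal -0.194 -0.950 0.243
outer loop
vertex 0.784 2.481 -4.45
vertex 1.444 2.541 -3.687
vertex 0.097 2.935 -3.222
endloop
endfacet
facet normal 0.691 0.361 -0.626
outer loop
vertex 1.444 2.541 -3.687
vertex 0.843 3.325 -3.898
vertex 1.503 3.384 -3.135
endloop
endfacet
facet normal 0.124 -0.550 0.826
outer loop
vertex 1.444 2.541 -3.687
vertex 1.503 3.384 -3.135
vertex 0.097 2.935 -3.222
endloop
endfacet

endsolid


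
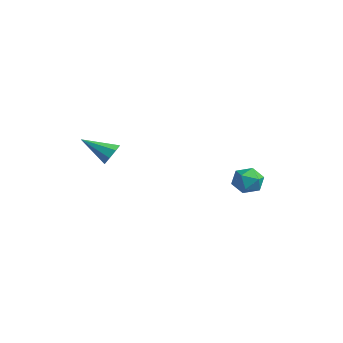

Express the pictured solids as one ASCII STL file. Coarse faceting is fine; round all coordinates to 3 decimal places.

solid 
facet normal -0.361 0.930 -0.074
outer loop
vertex 0.436 3.484 -0.989
vertex 0.125 3.427 -0.187
vertex 0.922 3.726 -0.319
endloop
endfacet
facet normal 0.226 0.852 -0.472
outer loop
vertex 0.436 3.484 -0.989
vertex 0.922 3.726 -0.319
vertex 1.272 3.276 -0.965
endloop
endfacet
facet normal 0.108 0.325 -0.940
outer loop
vertex 0.436 3.484 -0.989
vertex 1.272 3.276 -0.965
vertex 0.691 2.697 -1.232
endloop
endfacet
facet normal -0.553 0.077 -0.830
outer loop
vertex 0.436 3.484 -0.989
vertex 0.691 2.697 -1.232
vertex -0.018 2.79 -0.751
endloop
endfacet
facet normal -0.843 0.450 -0.295
outer loop
vertex 0.436 3.484 -0.989
vertex -0.018 2.79 -0.751
vertex 0.125 3.427 -0.187
endloop
endfacet
facet normal 0.758 0.651 -0.043
outer loop
vertex 1.272 3.276 -0.965
vertex 0.922 3.726 -0.319
vertex 1.478 3.09 -0.149
endloop
endfacet
facet normal -0.191 0.775 0.602
outer loop
vertex 0.922 3.726 -0.319
vertex 0.125 3.427 -0.187
vertex 0.769 3.183 0.332
endloop
endfacet
facet normal -0.970 0.001 0.245
outer loop
vertex 0.125 3.427 -0.187
vertex -0.018 2.79 -0.751
vertex 0.188 2.604 0.065
endloop
endfacet
facet normal -0.500 -0.603 -0.621
outer loop
vertex -0.018 2.79 -0.751
vertex 0.691 2.697 -1.232
vertex 0.538 2.154 -0.581
endloop
endfacet
facet normal 0.567 -0.201 -0.799
outer loop
vertex 0.691 2.697 -1.232
vertex 1.272 3.276 -0.965
vertex 1.335 2.453 -0.713
endloop
endfacet
facet normal 0.553 -0.077 0.830
outer loop
vertex 1.024 2.396 0.089
vertex 1.478 3.09 -0.149
vertex 0.769 3.183 0.332
endloop
endfacet
facet normal -0.108 -0.325 0.940
outer loop
vertex 1.024 2.396 0.089
vertex 0.769 3.183 0.332
vertex 0.188 2.604 0.065
endloop
endfacet
facet normal -0.226 -0.852 0.472
outer loop
vertex 1.024 2.396 0.089
vertex 0.188 2.604 0.065
vertex 0.538 2.154 -0.581
endloop
endfacet
facet normal 0.361 -0.930 0.074
outer loop
vertex 1.024 2.396 0.089
vertex 0.538 2.154 -0.581
vertex 1.335 2.453 -0.713
endloop
endfacet
facet normal 0.843 -0.450 0.295
outer loop
vertex 1.024 2.396 0.089
vertex 1.335 2.453 -0.713
vertex 1.478 3.09 -0.149
endloop
endfacet
facet normal 0.500 0.603 0.621
outer loop
vertex 0.769 3.183 0.332
vertex 1.478 3.09 -0.149
vertex 0.922 3.726 -0.319
endloop
endfacet
facet normal -0.567 0.201 0.799
outer loop
vertex 0.188 2.604 0.065
vertex 0.769 3.183 0.332
vertex 0.125 3.427 -0.187
endloop
endfacet
facet normal -0.758 -0.651 0.043
outer loop
vertex 0.538 2.154 -0.581
vertex 0.188 2.604 0.065
vertex -0.018 2.79 -0.751
endloop
endfacet
facet normal 0.191 -0.775 -0.602
outer loop
vertex 1.335 2.453 -0.713
vertex 0.538 2.154 -0.581
vertex 0.691 2.697 -1.232
endloop
endfacet
facet normal 0.970 -0.001 -0.245
outer loop
vertex 1.478 3.09 -0.149
vertex 1.335 2.453 -0.713
vertex 1.272 3.276 -0.965
endloop
endfacet
facet normal 0.540 0.666 -0.515
outer loop
vertex -1.155 -3.051 1.97
vertex -1.682 -2.975 1.515
vertex -1.496 -2.663 2.114
endloop
endfacet
facet normal 0.327 -0.063 0.943
outer loop
vertex -1.155 -3.051 1.97
vertex -1.496 -2.663 2.114
vertex -2.618 -4.125 2.405
endloop
endfacet
facet normal 0.542 0.665 -0.514
outer loop
vertex -1.496 -2.663 2.114
vertex -1.682 -2.975 1.515
vertex -1.945 -2.458 1.906
endloop
endfacet
facet normal -0.247 0.368 0.896
outer loop
vertex -1.496 -2.663 2.114
vertex -1.945 -2.458 1.906
vertex -2.618 -4.125 2.405
endloop
endfacet
facet normal 0.542 0.665 -0.514
outer loop
vertex -1.945 -2.458 1.906
vertex -1.682 -2.975 1.515
vertex -2.24 -2.555 1.47
endloop
endfacet
facet normal -0.784 0.446 0.431
outer loop
vertex -1.945 -2.458 1.906
vertex -2.24 -2.555 1.47
vertex -2.618 -4.125 2.405
endloop
endfacet
facet normal 0.542 0.665 -0.514
outer loop
vertex -2.24 -2.555 1.47
vertex -1.682 -2.975 1.515
vertex -2.208 -2.898 1.06
endloop
endfacet
facet normal -0.975 0.126 -0.182
outer loop
vertex -2.24 -2.555 1.47
vertex -2.208 -2.898 1.06
vertex -2.618 -4.125 2.405
endloop
endfacet
facet normal 0.542 0.665 -0.514
outer loop
vertex -2.208 -2.898 1.06
vertex -1.682 -2.975 1.515
vertex -1.868 -3.286 0.916
endloop
endfacet
facet normal -0.706 -0.403 -0.583
outer loop
vertex -2.208 -2.898 1.06
vertex -1.868 -3.286 0.916
vertex -2.618 -4.125 2.405
endloop
endfacet
facet normal 0.542 0.665 -0.514
outer loop
vertex -1.868 -3.286 0.916
vertex -1.682 -2.975 1.515
vertex -1.418 -3.492 1.124
endloop
endfacet
facet normal -0.133 -0.833 -0.537
outer loop
vertex -1.868 -3.286 0.916
vertex -1.418 -3.492 1.124
vertex -2.618 -4.125 2.405
endloop
endfacet
facet normal 0.540 0.665 -0.515
outer loop
vertex -1.418 -3.492 1.124
vertex -1.682 -2.975 1.515
vertex -1.123 -3.394 1.56
endloop
endfacet
facet normal 0.406 -0.911 -0.070
outer loop
vertex -1.418 -3.492 1.124
vertex -1.123 -3.394 1.56
vertex -2.618 -4.125 2.405
endloop
endfacet
facet normal 0.540 0.666 -0.515
outer loop
vertex -1.123 -3.394 1.56
vertex -1.682 -2.975 1.515
vertex -1.155 -3.051 1.97
endloop
endfacet
facet normal 0.596 -0.592 0.542
outer loop
vertex -1.123 -3.394 1.56
vertex -1.155 -3.051 1.97
vertex -2.618 -4.125 2.405
endloop
endfacet

endsolid


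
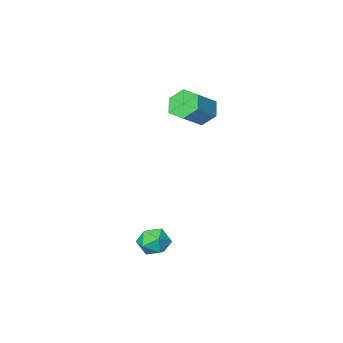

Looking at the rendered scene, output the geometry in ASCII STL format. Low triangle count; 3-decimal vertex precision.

solid 
facet normal -0.797 -0.301 -0.524
outer loop
vertex -1.034 -4.402 1.01
vertex -1.529 -4.053 1.562
vertex -1.267 -3.621 0.916
endloop
endfacet
facet normal 0.534 0.058 -0.844
outer loop
vertex -1.034 -4.402 1.01
vertex -1.267 -3.621 0.916
vertex 0.145 -3.956 1.786
endloop
endfacet
facet normal 0.534 0.058 -0.844
outer loop
vertex 0.145 -3.956 1.786
vertex -1.267 -3.621 0.916
vertex -0.089 -3.175 1.692
endloop
endfacet
facet normal 0.796 0.302 0.525
outer loop
vertex 0.145 -3.956 1.786
vertex -0.089 -3.175 1.692
vertex -0.351 -3.607 2.338
endloop
endfacet
facet normal -0.796 -0.302 -0.525
outer loop
vertex -1.267 -3.621 0.916
vertex -1.529 -4.053 1.562
vertex -1.763 -3.273 1.468
endloop
endfacet
facet normal 0.020 0.854 -0.520
outer loop
vertex -1.267 -3.621 0.916
vertex -1.763 -3.273 1.468
vertex -0.089 -3.175 1.692
endloop
endfacet
facet normal 0.020 0.854 -0.521
outer loop
vertex -0.089 -3.175 1.692
vertex -1.763 -3.273 1.468
vertex -0.584 -2.827 2.244
endloop
endfacet
facet normal 0.796 0.301 0.524
outer loop
vertex -0.089 -3.175 1.692
vertex -0.584 -2.827 2.244
vertex -0.351 -3.607 2.338
endloop
endfacet
facet normal -0.796 -0.302 -0.524
outer loop
vertex -1.763 -3.273 1.468
vertex -1.529 -4.053 1.562
vertex -2.025 -3.704 2.114
endloop
endfacet
facet normal -0.513 0.795 0.323
outer loop
vertex -1.763 -3.273 1.468
vertex -2.025 -3.704 2.114
vertex -0.584 -2.827 2.244
endloop
endfacet
facet normal -0.513 0.795 0.323
outer loop
vertex -0.584 -2.827 2.244
vertex -2.025 -3.704 2.114
vertex -0.846 -3.258 2.89
endloop
endfacet
facet normal 0.797 0.301 0.524
outer loop
vertex -0.584 -2.827 2.244
vertex -0.846 -3.258 2.89
vertex -0.351 -3.607 2.338
endloop
endfacet
facet normal -0.796 -0.302 -0.525
outer loop
vertex -2.025 -3.704 2.114
vertex -1.529 -4.053 1.562
vertex -1.791 -4.485 2.208
endloop
endfacet
facet normal -0.533 -0.058 0.844
outer loop
vertex -2.025 -3.704 2.114
vertex -1.791 -4.485 2.208
vertex -0.846 -3.258 2.89
endloop
endfacet
facet normal -0.534 -0.058 0.844
outer loop
vertex -0.846 -3.258 2.89
vertex -1.791 -4.485 2.208
vertex -0.613 -4.039 2.984
endloop
endfacet
facet normal 0.797 0.301 0.524
outer loop
vertex -0.846 -3.258 2.89
vertex -0.613 -4.039 2.984
vertex -0.351 -3.607 2.338
endloop
endfacet
facet normal -0.796 -0.301 -0.524
outer loop
vertex -1.791 -4.485 2.208
vertex -1.529 -4.053 1.562
vertex -1.296 -4.833 1.656
endloop
endfacet
facet normal -0.020 -0.854 0.521
outer loop
vertex -1.791 -4.485 2.208
vertex -1.296 -4.833 1.656
vertex -0.613 -4.039 2.984
endloop
endfacet
facet normal -0.020 -0.854 0.520
outer loop
vertex -0.613 -4.039 2.984
vertex -1.296 -4.833 1.656
vertex -0.117 -4.387 2.432
endloop
endfacet
facet normal 0.796 0.302 0.525
outer loop
vertex -0.613 -4.039 2.984
vertex -0.117 -4.387 2.432
vertex -0.351 -3.607 2.338
endloop
endfacet
facet normal -0.797 -0.301 -0.524
outer loop
vertex -1.296 -4.833 1.656
vertex -1.529 -4.053 1.562
vertex -1.034 -4.402 1.01
endloop
endfacet
facet normal 0.513 -0.795 -0.323
outer loop
vertex -1.296 -4.833 1.656
vertex -1.034 -4.402 1.01
vertex -0.117 -4.387 2.432
endloop
endfacet
facet normal 0.513 -0.795 -0.323
outer loop
vertex -0.117 -4.387 2.432
vertex -1.034 -4.402 1.01
vertex 0.145 -3.956 1.786
endloop
endfacet
facet normal 0.796 0.302 0.524
outer loop
vertex -0.117 -4.387 2.432
vertex 0.145 -3.956 1.786
vertex -0.351 -3.607 2.338
endloop
endfacet
facet normal -0.469 0.597 0.651
outer loop
vertex 2.685 0.74 -3.17
vertex 2.875 0.266 -2.598
vertex 3.343 0.843 -2.79
endloop
endfacet
facet normal -0.211 0.972 0.102
outer loop
vertex 2.685 0.74 -3.17
vertex 3.343 0.843 -2.79
vertex 3.325 0.919 -3.554
endloop
endfacet
facet normal -0.497 0.710 -0.498
outer loop
vertex 2.685 0.74 -3.17
vertex 3.325 0.919 -3.554
vertex 2.846 0.388 -3.833
endloop
endfacet
facet normal -0.932 0.175 -0.319
outer loop
vertex 2.685 0.74 -3.17
vertex 2.846 0.388 -3.833
vertex 2.568 -0.015 -3.242
endloop
endfacet
facet normal -0.915 0.105 0.390
outer loop
vertex 2.685 0.74 -3.17
vertex 2.568 -0.015 -3.242
vertex 2.875 0.266 -2.598
endloop
endfacet
facet normal 0.494 0.866 0.075
outer loop
vertex 3.325 0.919 -3.554
vertex 3.343 0.843 -2.79
vertex 3.912 0.555 -3.218
endloop
endfacet
facet normal 0.076 0.259 0.963
outer loop
vertex 3.343 0.843 -2.79
vertex 2.875 0.266 -2.598
vertex 3.634 0.152 -2.627
endloop
endfacet
facet normal -0.645 -0.539 0.542
outer loop
vertex 2.875 0.266 -2.598
vertex 2.568 -0.015 -3.242
vertex 3.155 -0.379 -2.906
endloop
endfacet
facet normal -0.672 -0.426 -0.606
outer loop
vertex 2.568 -0.015 -3.242
vertex 2.846 0.388 -3.833
vertex 3.137 -0.303 -3.67
endloop
endfacet
facet normal 0.032 0.442 -0.896
outer loop
vertex 2.846 0.388 -3.833
vertex 3.325 0.919 -3.554
vertex 3.605 0.274 -3.862
endloop
endfacet
facet normal 0.932 -0.175 0.319
outer loop
vertex 3.795 -0.2 -3.29
vertex 3.912 0.555 -3.218
vertex 3.634 0.152 -2.627
endloop
endfacet
facet normal 0.497 -0.710 0.498
outer loop
vertex 3.795 -0.2 -3.29
vertex 3.634 0.152 -2.627
vertex 3.155 -0.379 -2.906
endloop
endfacet
facet normal 0.211 -0.972 -0.102
outer loop
vertex 3.795 -0.2 -3.29
vertex 3.155 -0.379 -2.906
vertex 3.137 -0.303 -3.67
endloop
endfacet
facet normal 0.469 -0.597 -0.651
outer loop
vertex 3.795 -0.2 -3.29
vertex 3.137 -0.303 -3.67
vertex 3.605 0.274 -3.862
endloop
endfacet
facet normal 0.915 -0.105 -0.390
outer loop
vertex 3.795 -0.2 -3.29
vertex 3.605 0.274 -3.862
vertex 3.912 0.555 -3.218
endloop
endfacet
facet normal 0.672 0.426 0.606
outer loop
vertex 3.634 0.152 -2.627
vertex 3.912 0.555 -3.218
vertex 3.343 0.843 -2.79
endloop
endfacet
facet normal -0.032 -0.442 0.896
outer loop
vertex 3.155 -0.379 -2.906
vertex 3.634 0.152 -2.627
vertex 2.875 0.266 -2.598
endloop
endfacet
facet normal -0.494 -0.866 -0.075
outer loop
vertex 3.137 -0.303 -3.67
vertex 3.155 -0.379 -2.906
vertex 2.568 -0.015 -3.242
endloop
endfacet
facet normal -0.076 -0.259 -0.963
outer loop
vertex 3.605 0.274 -3.862
vertex 3.137 -0.303 -3.67
vertex 2.846 0.388 -3.833
endloop
endfacet
facet normal 0.645 0.539 -0.542
outer loop
vertex 3.912 0.555 -3.218
vertex 3.605 0.274 -3.862
vertex 3.325 0.919 -3.554
endloop
endfacet

endsolid


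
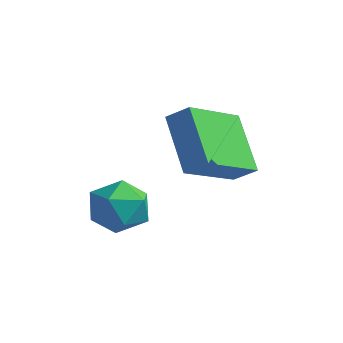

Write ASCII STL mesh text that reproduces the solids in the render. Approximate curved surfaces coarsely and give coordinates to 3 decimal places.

solid 
facet normal -0.757 -0.312 -0.574
outer loop
vertex -0.361 -0.238 3.175
vertex -1.71 0.393 4.613
vertex -0.453 1.742 2.22
endloop
endfacet
facet normal 0.652 -0.305 -0.695
outer loop
vertex 0.19 2.007 2.707
vertex -0.361 -0.238 3.175
vertex -0.453 1.742 2.22
endloop
endfacet
facet normal -0.757 -0.313 -0.574
outer loop
vertex -0.453 1.742 2.22
vertex -1.71 0.393 4.613
vertex -1.803 2.373 3.657
endloop
endfacet
facet normal -0.042 0.900 -0.434
outer loop
vertex -1.803 2.373 3.657
vertex 0.19 2.007 2.707
vertex -0.453 1.742 2.22
endloop
endfacet
facet normal 0.042 -0.900 0.434
outer loop
vertex -0.361 -0.238 3.175
vertex -1.067 0.658 5.1
vertex -1.71 0.393 4.613
endloop
endfacet
facet normal 0.652 -0.305 -0.695
outer loop
vertex 0.283 0.027 3.663
vertex -0.361 -0.238 3.175
vertex 0.19 2.007 2.707
endloop
endfacet
facet normal 0.041 -0.900 0.434
outer loop
vertex 0.283 0.027 3.663
vertex -1.067 0.658 5.1
vertex -0.361 -0.238 3.175
endloop
endfacet
facet normal -0.652 0.305 0.695
outer loop
vertex -1.71 0.393 4.613
vertex -1.067 0.658 5.1
vertex -1.803 2.373 3.657
endloop
endfacet
facet normal -0.042 0.900 -0.434
outer loop
vertex -1.159 2.638 4.145
vertex 0.19 2.007 2.707
vertex -1.803 2.373 3.657
endloop
endfacet
facet normal -0.652 0.305 0.695
outer loop
vertex -1.803 2.373 3.657
vertex -1.067 0.658 5.1
vertex -1.159 2.638 4.145
endloop
endfacet
facet normal 0.757 0.312 0.573
outer loop
vertex -1.159 2.638 4.145
vertex 0.283 0.027 3.663
vertex 0.19 2.007 2.707
endloop
endfacet
facet normal 0.757 0.312 0.574
outer loop
vertex -1.067 0.658 5.1
vertex 0.283 0.027 3.663
vertex -1.159 2.638 4.145
endloop
endfacet
facet normal -0.678 0.113 0.726
outer loop
vertex -2.893 -0.429 1.738
vertex -2.801 -1.375 1.971
vertex -2.23 -0.708 2.401
endloop
endfacet
facet normal -0.317 0.718 0.619
outer loop
vertex -2.893 -0.429 1.738
vertex -2.23 -0.708 2.401
vertex -2.0 -0.031 1.734
endloop
endfacet
facet normal -0.407 0.912 -0.062
outer loop
vertex -2.893 -0.429 1.738
vertex -2.0 -0.031 1.734
vertex -2.429 -0.28 0.891
endloop
endfacet
facet normal -0.823 0.425 -0.376
outer loop
vertex -2.893 -0.429 1.738
vertex -2.429 -0.28 0.891
vertex -2.924 -1.11 1.037
endloop
endfacet
facet normal -0.991 -0.069 0.111
outer loop
vertex -2.893 -0.429 1.738
vertex -2.924 -1.11 1.037
vertex -2.801 -1.375 1.971
endloop
endfacet
facet normal 0.376 0.582 0.721
outer loop
vertex -2.0 -0.031 1.734
vertex -2.23 -0.708 2.401
vertex -1.356 -0.73 1.963
endloop
endfacet
facet normal -0.207 -0.398 0.893
outer loop
vertex -2.23 -0.708 2.401
vertex -2.801 -1.375 1.971
vertex -1.851 -1.56 2.109
endloop
endfacet
facet normal -0.715 -0.692 -0.102
outer loop
vertex -2.801 -1.375 1.971
vertex -2.924 -1.11 1.037
vertex -2.28 -1.809 1.266
endloop
endfacet
facet normal -0.443 0.108 -0.890
outer loop
vertex -2.924 -1.11 1.037
vertex -2.429 -0.28 0.891
vertex -2.05 -1.132 0.599
endloop
endfacet
facet normal 0.230 0.895 -0.381
outer loop
vertex -2.429 -0.28 0.891
vertex -2.0 -0.031 1.734
vertex -1.479 -0.465 1.029
endloop
endfacet
facet normal 0.823 -0.425 0.376
outer loop
vertex -1.387 -1.411 1.262
vertex -1.356 -0.73 1.963
vertex -1.851 -1.56 2.109
endloop
endfacet
facet normal 0.407 -0.912 0.062
outer loop
vertex -1.387 -1.411 1.262
vertex -1.851 -1.56 2.109
vertex -2.28 -1.809 1.266
endloop
endfacet
facet normal 0.317 -0.718 -0.619
outer loop
vertex -1.387 -1.411 1.262
vertex -2.28 -1.809 1.266
vertex -2.05 -1.132 0.599
endloop
endfacet
facet normal 0.678 -0.113 -0.726
outer loop
vertex -1.387 -1.411 1.262
vertex -2.05 -1.132 0.599
vertex -1.479 -0.465 1.029
endloop
endfacet
facet normal 0.991 0.069 -0.111
outer loop
vertex -1.387 -1.411 1.262
vertex -1.479 -0.465 1.029
vertex -1.356 -0.73 1.963
endloop
endfacet
facet normal 0.443 -0.108 0.890
outer loop
vertex -1.851 -1.56 2.109
vertex -1.356 -0.73 1.963
vertex -2.23 -0.708 2.401
endloop
endfacet
facet normal -0.230 -0.895 0.381
outer loop
vertex -2.28 -1.809 1.266
vertex -1.851 -1.56 2.109
vertex -2.801 -1.375 1.971
endloop
endfacet
facet normal -0.376 -0.582 -0.721
outer loop
vertex -2.05 -1.132 0.599
vertex -2.28 -1.809 1.266
vertex -2.924 -1.11 1.037
endloop
endfacet
facet normal 0.207 0.398 -0.893
outer loop
vertex -1.479 -0.465 1.029
vertex -2.05 -1.132 0.599
vertex -2.429 -0.28 0.891
endloop
endfacet
facet normal 0.715 0.692 0.102
outer loop
vertex -1.356 -0.73 1.963
vertex -1.479 -0.465 1.029
vertex -2.0 -0.031 1.734
endloop
endfacet

endsolid


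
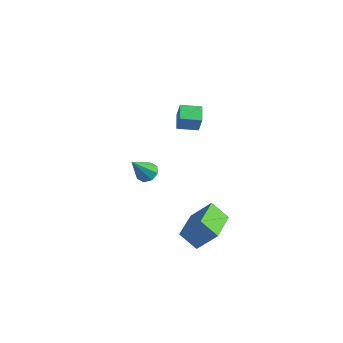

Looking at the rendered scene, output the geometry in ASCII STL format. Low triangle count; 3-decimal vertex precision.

solid 
facet normal 0.184 0.542 -0.820
outer loop
vertex -1.735 2.777 -3.523
vertex -2.425 2.715 -3.719
vertex -2.048 3.184 -3.324
endloop
endfacet
facet normal 0.696 0.198 0.690
outer loop
vertex -1.735 2.777 -3.523
vertex -2.048 3.184 -3.324
vertex -2.775 1.685 -2.161
endloop
endfacet
facet normal 0.184 0.542 -0.820
outer loop
vertex -2.048 3.184 -3.324
vertex -2.425 2.715 -3.719
vertex -2.582 3.317 -3.356
endloop
endfacet
facet normal 0.096 0.581 0.808
outer loop
vertex -2.048 3.184 -3.324
vertex -2.582 3.317 -3.356
vertex -2.775 1.685 -2.161
endloop
endfacet
facet normal 0.184 0.542 -0.820
outer loop
vertex -2.582 3.317 -3.356
vertex -2.425 2.715 -3.719
vertex -3.024 3.097 -3.601
endloop
endfacet
facet normal -0.597 0.519 0.612
outer loop
vertex -2.582 3.317 -3.356
vertex -3.024 3.097 -3.601
vertex -2.775 1.685 -2.161
endloop
endfacet
facet normal 0.184 0.542 -0.820
outer loop
vertex -3.024 3.097 -3.601
vertex -2.425 2.715 -3.719
vertex -3.115 2.653 -3.915
endloop
endfacet
facet normal -0.975 0.048 0.215
outer loop
vertex -3.024 3.097 -3.601
vertex -3.115 2.653 -3.915
vertex -2.775 1.685 -2.161
endloop
endfacet
facet normal 0.184 0.542 -0.820
outer loop
vertex -3.115 2.653 -3.915
vertex -2.425 2.715 -3.719
vertex -2.803 2.246 -4.114
endloop
endfacet
facet normal -0.818 -0.555 -0.148
outer loop
vertex -3.115 2.653 -3.915
vertex -2.803 2.246 -4.114
vertex -2.775 1.685 -2.161
endloop
endfacet
facet normal 0.184 0.542 -0.820
outer loop
vertex -2.803 2.246 -4.114
vertex -2.425 2.715 -3.719
vertex -2.269 2.113 -4.082
endloop
endfacet
facet normal -0.218 -0.939 -0.267
outer loop
vertex -2.803 2.246 -4.114
vertex -2.269 2.113 -4.082
vertex -2.775 1.685 -2.161
endloop
endfacet
facet normal 0.185 0.542 -0.820
outer loop
vertex -2.269 2.113 -4.082
vertex -2.425 2.715 -3.719
vertex -1.827 2.333 -3.837
endloop
endfacet
facet normal 0.475 -0.877 -0.070
outer loop
vertex -2.269 2.113 -4.082
vertex -1.827 2.333 -3.837
vertex -2.775 1.685 -2.161
endloop
endfacet
facet normal 0.184 0.542 -0.820
outer loop
vertex -1.827 2.333 -3.837
vertex -2.425 2.715 -3.719
vertex -1.735 2.777 -3.523
endloop
endfacet
facet normal 0.854 -0.407 0.325
outer loop
vertex -1.827 2.333 -3.837
vertex -1.735 2.777 -3.523
vertex -2.775 1.685 -2.161
endloop
endfacet
facet normal -0.809 -0.569 0.150
outer loop
vertex 0.847 1.08 3.774
vertex 0.297 1.944 4.083
vertex 0.505 1.267 2.639
endloop
endfacet
facet normal 0.515 -0.807 -0.288
outer loop
vertex 1.483 1.956 2.457
vertex 0.847 1.08 3.774
vertex 0.505 1.267 2.639
endloop
endfacet
facet normal -0.808 -0.569 0.150
outer loop
vertex 0.505 1.267 2.639
vertex 0.297 1.944 4.083
vertex -0.046 2.131 2.948
endloop
endfacet
facet normal -0.286 0.156 -0.946
outer loop
vertex -0.046 2.131 2.948
vertex 1.483 1.956 2.457
vertex 0.505 1.267 2.639
endloop
endfacet
facet normal 0.286 -0.156 0.945
outer loop
vertex 0.847 1.08 3.774
vertex 1.275 2.633 3.901
vertex 0.297 1.944 4.083
endloop
endfacet
facet normal 0.515 -0.807 -0.289
outer loop
vertex 1.826 1.769 3.592
vertex 0.847 1.08 3.774
vertex 1.483 1.956 2.457
endloop
endfacet
facet normal 0.286 -0.156 0.946
outer loop
vertex 1.826 1.769 3.592
vertex 1.275 2.633 3.901
vertex 0.847 1.08 3.774
endloop
endfacet
facet normal -0.515 0.807 0.289
outer loop
vertex 0.297 1.944 4.083
vertex 1.275 2.633 3.901
vertex -0.046 2.131 2.948
endloop
endfacet
facet normal -0.286 0.156 -0.945
outer loop
vertex 0.933 2.82 2.766
vertex 1.483 1.956 2.457
vertex -0.046 2.131 2.948
endloop
endfacet
facet normal -0.515 0.807 0.288
outer loop
vertex -0.046 2.131 2.948
vertex 1.275 2.633 3.901
vertex 0.933 2.82 2.766
endloop
endfacet
facet normal 0.809 0.569 -0.151
outer loop
vertex 0.933 2.82 2.766
vertex 1.826 1.769 3.592
vertex 1.483 1.956 2.457
endloop
endfacet
facet normal 0.808 0.569 -0.150
outer loop
vertex 1.275 2.633 3.901
vertex 1.826 1.769 3.592
vertex 0.933 2.82 2.766
endloop
endfacet
facet normal -0.596 -0.293 -0.747
outer loop
vertex 2.26 -1.16 -3.871
vertex 1.666 0.929 -4.217
vertex 3.288 -1.014 -4.749
endloop
endfacet
facet normal 0.270 -0.950 0.158
outer loop
vertex 4.314 -0.509 -3.463
vertex 2.26 -1.16 -3.871
vertex 3.288 -1.014 -4.749
endloop
endfacet
facet normal -0.596 -0.293 -0.747
outer loop
vertex 3.288 -1.014 -4.749
vertex 1.666 0.929 -4.217
vertex 2.694 1.076 -5.095
endloop
endfacet
facet normal 0.756 0.108 -0.646
outer loop
vertex 2.694 1.076 -5.095
vertex 4.314 -0.509 -3.463
vertex 3.288 -1.014 -4.749
endloop
endfacet
facet normal -0.756 -0.108 0.646
outer loop
vertex 2.26 -1.16 -3.871
vertex 2.692 1.434 -2.931
vertex 1.666 0.929 -4.217
endloop
endfacet
facet normal 0.270 -0.950 0.157
outer loop
vertex 3.286 -0.656 -2.585
vertex 2.26 -1.16 -3.871
vertex 4.314 -0.509 -3.463
endloop
endfacet
facet normal -0.756 -0.108 0.646
outer loop
vertex 3.286 -0.656 -2.585
vertex 2.692 1.434 -2.931
vertex 2.26 -1.16 -3.871
endloop
endfacet
facet normal -0.270 0.950 -0.157
outer loop
vertex 1.666 0.929 -4.217
vertex 2.692 1.434 -2.931
vertex 2.694 1.076 -5.095
endloop
endfacet
facet normal 0.756 0.108 -0.646
outer loop
vertex 3.72 1.58 -3.809
vertex 4.314 -0.509 -3.463
vertex 2.694 1.076 -5.095
endloop
endfacet
facet normal -0.269 0.950 -0.157
outer loop
vertex 2.694 1.076 -5.095
vertex 2.692 1.434 -2.931
vertex 3.72 1.58 -3.809
endloop
endfacet
facet normal 0.596 0.293 0.747
outer loop
vertex 3.72 1.58 -3.809
vertex 3.286 -0.656 -2.585
vertex 4.314 -0.509 -3.463
endloop
endfacet
facet normal 0.596 0.293 0.747
outer loop
vertex 2.692 1.434 -2.931
vertex 3.286 -0.656 -2.585
vertex 3.72 1.58 -3.809
endloop
endfacet

endsolid


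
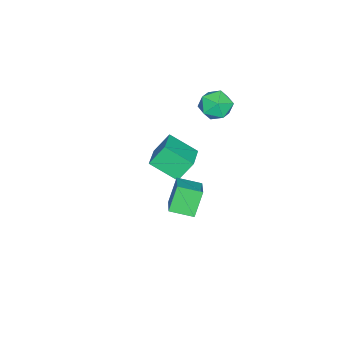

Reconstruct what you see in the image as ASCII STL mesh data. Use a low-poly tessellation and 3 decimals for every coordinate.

solid 
facet normal -0.628 0.761 -0.159
outer loop
vertex -4.344 1.883 1.178
vertex -5.063 1.464 2.011
vertex -4.212 2.226 2.297
endloop
endfacet
facet normal 0.045 0.954 -0.298
outer loop
vertex -4.344 1.883 1.178
vertex -4.212 2.226 2.297
vertex -3.265 1.977 1.642
endloop
endfacet
facet normal 0.299 0.518 -0.801
outer loop
vertex -4.344 1.883 1.178
vertex -3.265 1.977 1.642
vertex -3.531 1.062 0.951
endloop
endfacet
facet normal -0.216 0.056 -0.975
outer loop
vertex -4.344 1.883 1.178
vertex -3.531 1.062 0.951
vertex -4.642 0.744 1.179
endloop
endfacet
facet normal -0.790 0.206 -0.578
outer loop
vertex -4.344 1.883 1.178
vertex -4.642 0.744 1.179
vertex -5.063 1.464 2.011
endloop
endfacet
facet normal 0.429 0.854 0.296
outer loop
vertex -3.265 1.977 1.642
vertex -4.212 2.226 2.297
vertex -3.318 1.616 2.761
endloop
endfacet
facet normal -0.660 0.542 0.520
outer loop
vertex -4.212 2.226 2.297
vertex -5.063 1.464 2.011
vertex -4.429 1.298 2.989
endloop
endfacet
facet normal -0.921 -0.356 -0.158
outer loop
vertex -5.063 1.464 2.011
vertex -4.642 0.744 1.179
vertex -4.695 0.383 2.298
endloop
endfacet
facet normal 0.007 -0.599 -0.801
outer loop
vertex -4.642 0.744 1.179
vertex -3.531 1.062 0.951
vertex -3.748 0.134 1.643
endloop
endfacet
facet normal 0.841 0.148 -0.520
outer loop
vertex -3.531 1.062 0.951
vertex -3.265 1.977 1.642
vertex -2.897 0.896 1.929
endloop
endfacet
facet normal 0.216 -0.056 0.975
outer loop
vertex -3.616 0.477 2.762
vertex -3.318 1.616 2.761
vertex -4.429 1.298 2.989
endloop
endfacet
facet normal -0.299 -0.518 0.801
outer loop
vertex -3.616 0.477 2.762
vertex -4.429 1.298 2.989
vertex -4.695 0.383 2.298
endloop
endfacet
facet normal -0.045 -0.954 0.298
outer loop
vertex -3.616 0.477 2.762
vertex -4.695 0.383 2.298
vertex -3.748 0.134 1.643
endloop
endfacet
facet normal 0.628 -0.761 0.159
outer loop
vertex -3.616 0.477 2.762
vertex -3.748 0.134 1.643
vertex -2.897 0.896 1.929
endloop
endfacet
facet normal 0.790 -0.206 0.578
outer loop
vertex -3.616 0.477 2.762
vertex -2.897 0.896 1.929
vertex -3.318 1.616 2.761
endloop
endfacet
facet normal -0.007 0.599 0.801
outer loop
vertex -4.429 1.298 2.989
vertex -3.318 1.616 2.761
vertex -4.212 2.226 2.297
endloop
endfacet
facet normal -0.841 -0.148 0.520
outer loop
vertex -4.695 0.383 2.298
vertex -4.429 1.298 2.989
vertex -5.063 1.464 2.011
endloop
endfacet
facet normal -0.429 -0.854 -0.296
outer loop
vertex -3.748 0.134 1.643
vertex -4.695 0.383 2.298
vertex -4.642 0.744 1.179
endloop
endfacet
facet normal 0.660 -0.542 -0.520
outer loop
vertex -2.897 0.896 1.929
vertex -3.748 0.134 1.643
vertex -3.531 1.062 0.951
endloop
endfacet
facet normal 0.921 0.356 0.158
outer loop
vertex -3.318 1.616 2.761
vertex -2.897 0.896 1.929
vertex -3.265 1.977 1.642
endloop
endfacet
facet normal -0.507 0.063 0.859
outer loop
vertex 3.72 2.293 1.288
vertex 3.265 3.652 0.92
vertex 2.127 1.519 0.404
endloop
endfacet
facet normal 0.308 -0.918 0.249
outer loop
vertex 3.015 1.408 -1.1
vertex 3.72 2.293 1.288
vertex 2.127 1.519 0.404
endloop
endfacet
facet normal -0.508 0.063 0.859
outer loop
vertex 2.127 1.519 0.404
vertex 3.265 3.652 0.92
vertex 1.672 2.878 0.035
endloop
endfacet
facet normal -0.805 -0.391 -0.446
outer loop
vertex 1.672 2.878 0.035
vertex 3.015 1.408 -1.1
vertex 2.127 1.519 0.404
endloop
endfacet
facet normal 0.805 0.390 0.447
outer loop
vertex 3.72 2.293 1.288
vertex 4.153 3.541 -0.584
vertex 3.265 3.652 0.92
endloop
endfacet
facet normal 0.308 -0.918 0.250
outer loop
vertex 4.608 2.182 -0.215
vertex 3.72 2.293 1.288
vertex 3.015 1.408 -1.1
endloop
endfacet
facet normal 0.805 0.391 0.447
outer loop
vertex 4.608 2.182 -0.215
vertex 4.153 3.541 -0.584
vertex 3.72 2.293 1.288
endloop
endfacet
facet normal -0.308 0.918 -0.249
outer loop
vertex 3.265 3.652 0.92
vertex 4.153 3.541 -0.584
vertex 1.672 2.878 0.035
endloop
endfacet
facet normal -0.805 -0.390 -0.447
outer loop
vertex 2.56 2.767 -1.468
vertex 3.015 1.408 -1.1
vertex 1.672 2.878 0.035
endloop
endfacet
facet normal -0.308 0.918 -0.250
outer loop
vertex 1.672 2.878 0.035
vertex 4.153 3.541 -0.584
vertex 2.56 2.767 -1.468
endloop
endfacet
facet normal 0.508 -0.063 -0.859
outer loop
vertex 2.56 2.767 -1.468
vertex 4.608 2.182 -0.215
vertex 3.015 1.408 -1.1
endloop
endfacet
facet normal 0.508 -0.063 -0.859
outer loop
vertex 4.153 3.541 -0.584
vertex 4.608 2.182 -0.215
vertex 2.56 2.767 -1.468
endloop
endfacet
facet normal -0.914 -0.284 -0.290
outer loop
vertex -4.055 -2.893 -3.999
vertex -4.712 -2.149 -2.656
vertex -4.266 -1.093 -5.099
endloop
endfacet
facet normal 0.394 -0.445 -0.804
outer loop
vertex -2.328 -0.491 -4.484
vertex -4.055 -2.893 -3.999
vertex -4.266 -1.093 -5.099
endloop
endfacet
facet normal -0.914 -0.283 -0.289
outer loop
vertex -4.266 -1.093 -5.099
vertex -4.712 -2.149 -2.656
vertex -4.922 -0.349 -3.755
endloop
endfacet
facet normal -0.099 0.849 -0.519
outer loop
vertex -4.922 -0.349 -3.755
vertex -2.328 -0.491 -4.484
vertex -4.266 -1.093 -5.099
endloop
endfacet
facet normal 0.099 -0.849 0.519
outer loop
vertex -4.055 -2.893 -3.999
vertex -2.774 -1.547 -2.041
vertex -4.712 -2.149 -2.656
endloop
endfacet
facet normal 0.393 -0.445 -0.804
outer loop
vertex -2.118 -2.291 -3.385
vertex -4.055 -2.893 -3.999
vertex -2.328 -0.491 -4.484
endloop
endfacet
facet normal 0.100 -0.849 0.519
outer loop
vertex -2.118 -2.291 -3.385
vertex -2.774 -1.547 -2.041
vertex -4.055 -2.893 -3.999
endloop
endfacet
facet normal -0.394 0.445 0.804
outer loop
vertex -4.712 -2.149 -2.656
vertex -2.774 -1.547 -2.041
vertex -4.922 -0.349 -3.755
endloop
endfacet
facet normal -0.099 0.849 -0.519
outer loop
vertex -2.985 0.253 -3.141
vertex -2.328 -0.491 -4.484
vertex -4.922 -0.349 -3.755
endloop
endfacet
facet normal -0.393 0.445 0.804
outer loop
vertex -4.922 -0.349 -3.755
vertex -2.774 -1.547 -2.041
vertex -2.985 0.253 -3.141
endloop
endfacet
facet normal 0.914 0.284 0.290
outer loop
vertex -2.985 0.253 -3.141
vertex -2.118 -2.291 -3.385
vertex -2.328 -0.491 -4.484
endloop
endfacet
facet normal 0.914 0.284 0.289
outer loop
vertex -2.774 -1.547 -2.041
vertex -2.118 -2.291 -3.385
vertex -2.985 0.253 -3.141
endloop
endfacet

endsolid
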